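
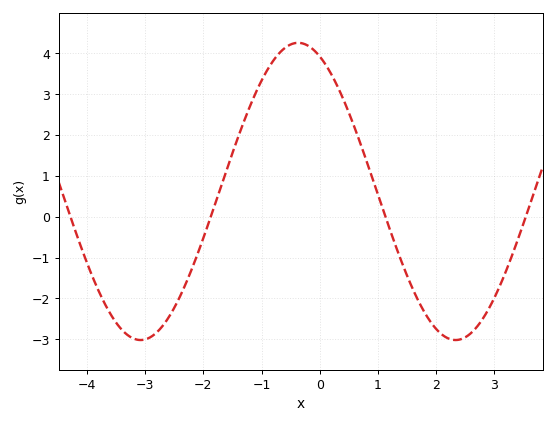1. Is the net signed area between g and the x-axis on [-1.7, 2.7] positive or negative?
positive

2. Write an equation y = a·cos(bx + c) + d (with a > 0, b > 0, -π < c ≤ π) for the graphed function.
y = 3.64cos(1.16x + 0.43) + 0.62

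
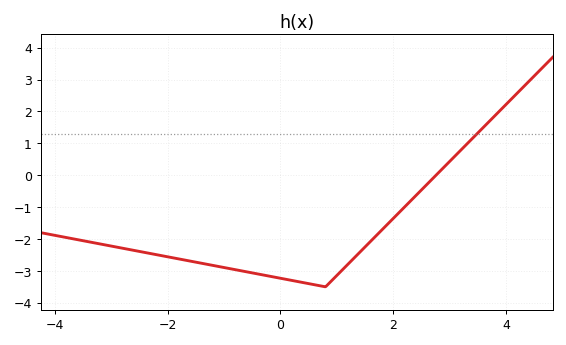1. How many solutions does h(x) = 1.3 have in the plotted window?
1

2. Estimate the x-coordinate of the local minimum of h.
0.796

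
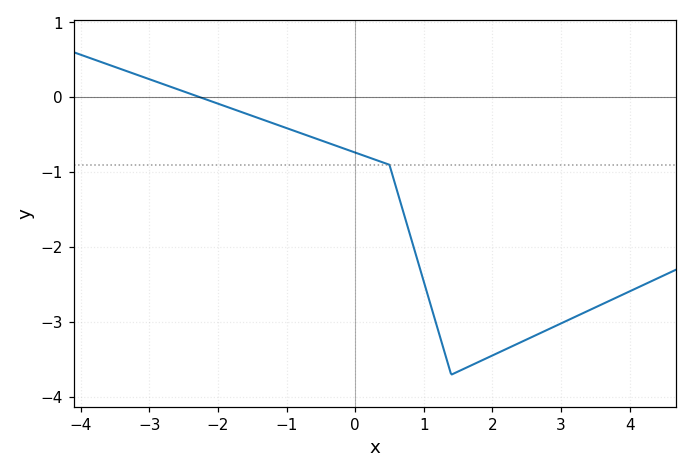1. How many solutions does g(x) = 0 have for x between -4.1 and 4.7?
1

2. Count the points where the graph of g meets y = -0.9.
1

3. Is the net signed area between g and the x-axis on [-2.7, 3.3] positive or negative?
negative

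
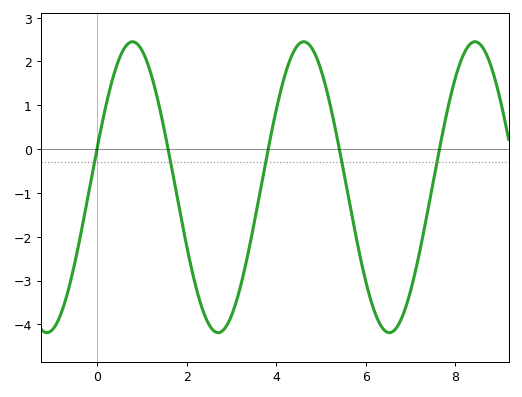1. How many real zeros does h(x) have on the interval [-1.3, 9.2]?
5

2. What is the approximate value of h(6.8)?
-3.88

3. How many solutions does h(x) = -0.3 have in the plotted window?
5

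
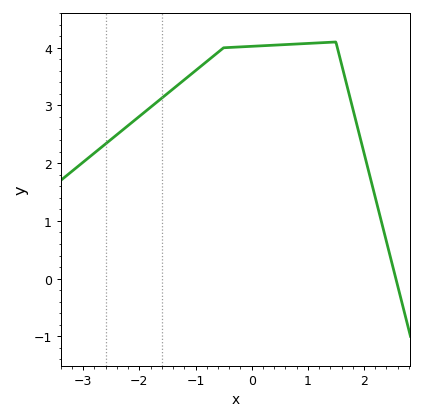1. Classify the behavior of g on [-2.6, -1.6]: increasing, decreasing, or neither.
increasing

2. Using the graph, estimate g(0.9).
4.1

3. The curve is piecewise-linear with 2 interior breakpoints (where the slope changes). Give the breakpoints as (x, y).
(-0.5, 4); (1.5, 4.1)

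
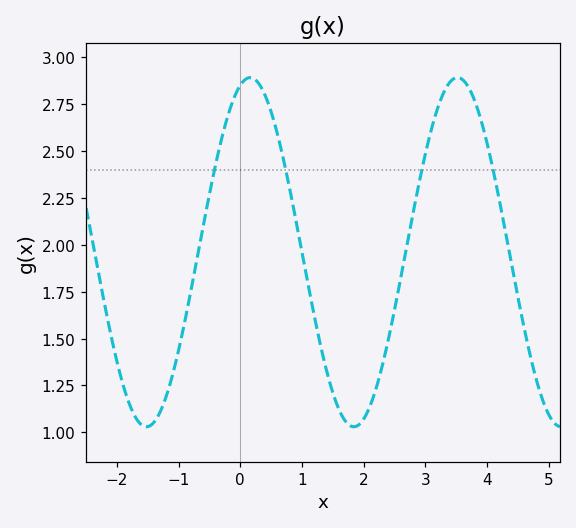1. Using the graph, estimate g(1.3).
1.47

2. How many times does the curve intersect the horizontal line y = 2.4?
4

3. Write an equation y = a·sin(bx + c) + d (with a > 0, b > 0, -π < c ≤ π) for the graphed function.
y = 0.93sin(1.87x + 1.27) + 1.96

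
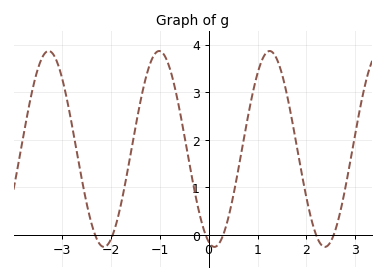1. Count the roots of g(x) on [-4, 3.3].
6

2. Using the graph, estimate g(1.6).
3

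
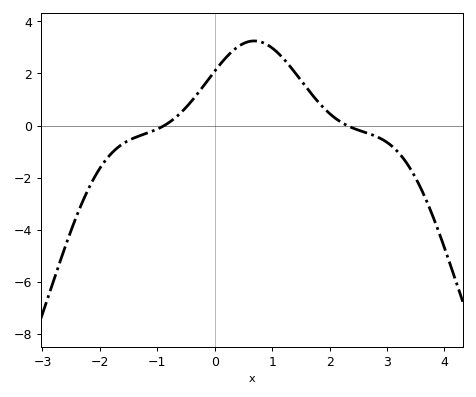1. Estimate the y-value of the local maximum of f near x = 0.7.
3.2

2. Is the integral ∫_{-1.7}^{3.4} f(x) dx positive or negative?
positive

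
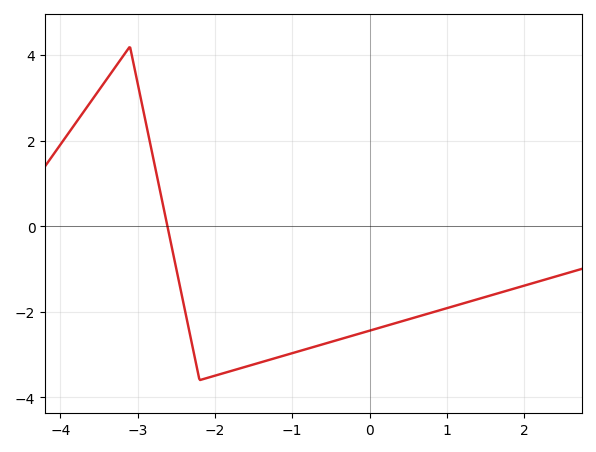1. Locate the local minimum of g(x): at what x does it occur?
-2.2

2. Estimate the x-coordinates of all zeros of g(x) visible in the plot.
-2.62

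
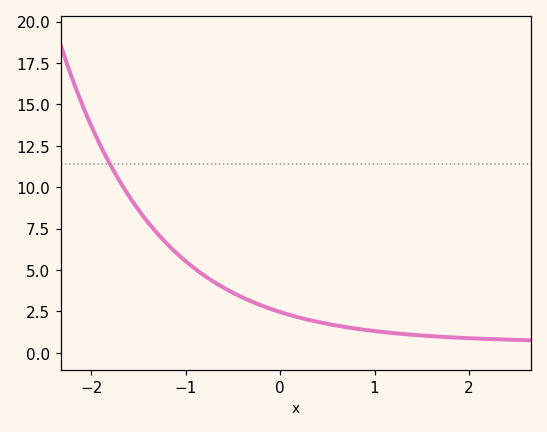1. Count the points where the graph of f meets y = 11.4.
1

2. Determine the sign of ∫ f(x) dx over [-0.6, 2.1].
positive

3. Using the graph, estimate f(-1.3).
7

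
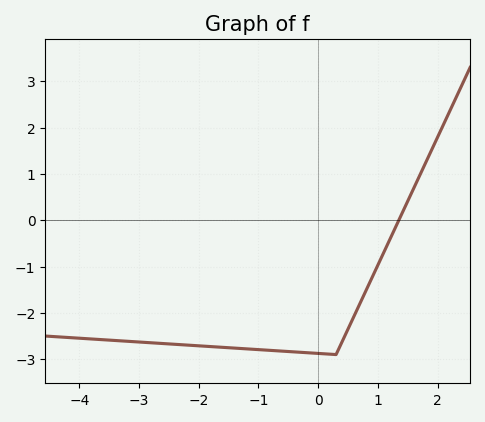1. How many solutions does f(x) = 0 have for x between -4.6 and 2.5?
1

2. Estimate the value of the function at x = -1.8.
-2.73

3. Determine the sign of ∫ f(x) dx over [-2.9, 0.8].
negative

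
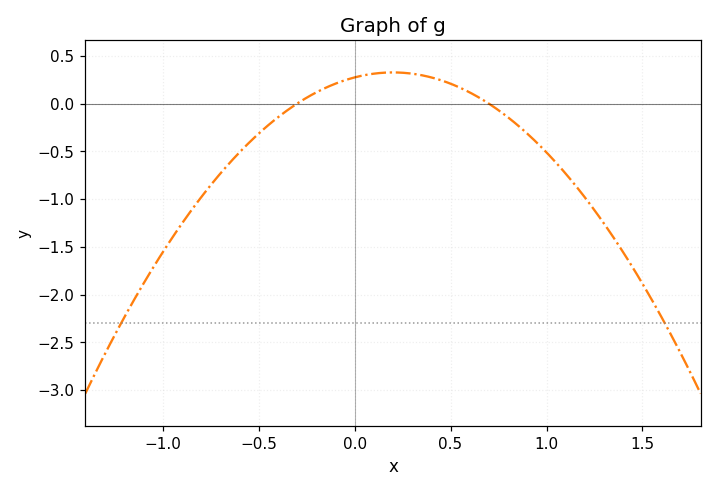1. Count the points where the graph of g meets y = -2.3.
2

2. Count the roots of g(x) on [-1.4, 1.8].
2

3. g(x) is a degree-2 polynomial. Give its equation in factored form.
y = -1.31(x + 0.3)(x - 0.7)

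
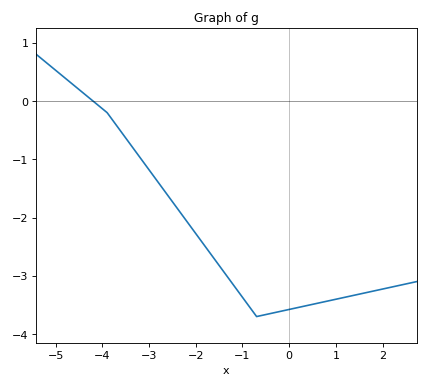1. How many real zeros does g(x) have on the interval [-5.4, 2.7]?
1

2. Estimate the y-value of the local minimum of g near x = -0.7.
-3.7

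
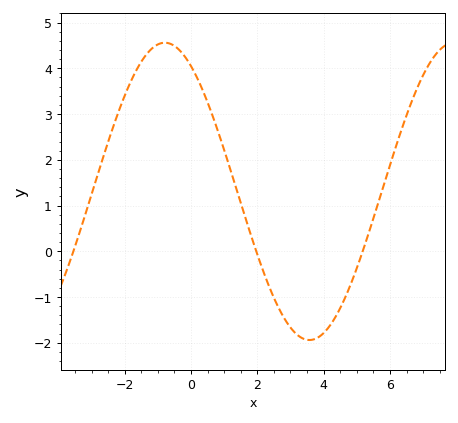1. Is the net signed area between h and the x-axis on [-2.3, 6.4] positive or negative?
positive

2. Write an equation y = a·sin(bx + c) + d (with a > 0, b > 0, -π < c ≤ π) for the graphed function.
y = 3.25sin(0.72x + 2.1) + 1.31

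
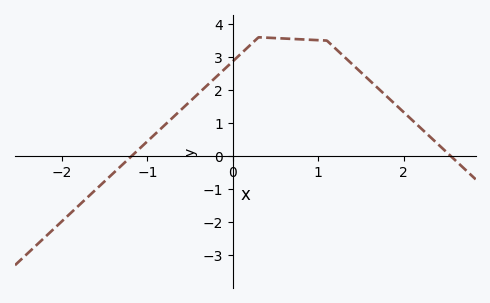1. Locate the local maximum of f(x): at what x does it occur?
0.3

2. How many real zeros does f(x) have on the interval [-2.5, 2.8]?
2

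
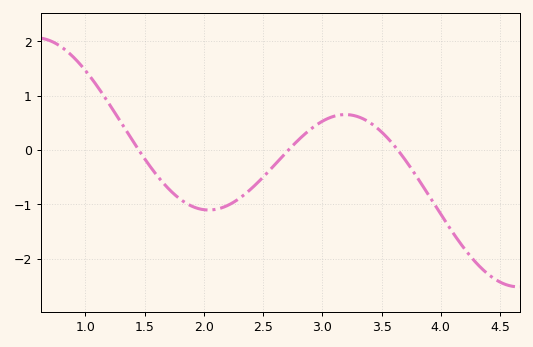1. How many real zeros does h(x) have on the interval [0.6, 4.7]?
3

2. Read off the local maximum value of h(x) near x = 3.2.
0.7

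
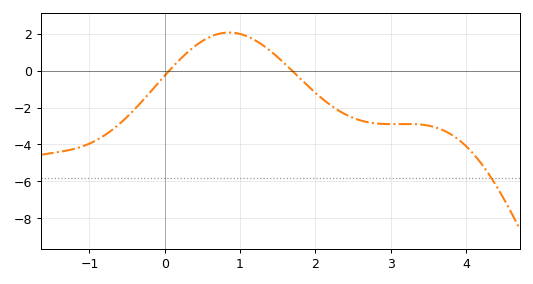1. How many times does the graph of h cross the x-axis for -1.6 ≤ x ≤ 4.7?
2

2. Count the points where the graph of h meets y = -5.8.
1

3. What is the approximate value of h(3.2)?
-2.8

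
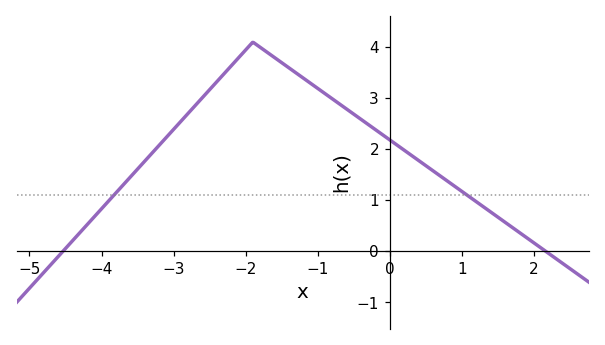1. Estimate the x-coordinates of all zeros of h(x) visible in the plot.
-4.6, 2.2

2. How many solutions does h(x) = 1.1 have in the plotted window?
2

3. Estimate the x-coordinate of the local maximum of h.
-1.8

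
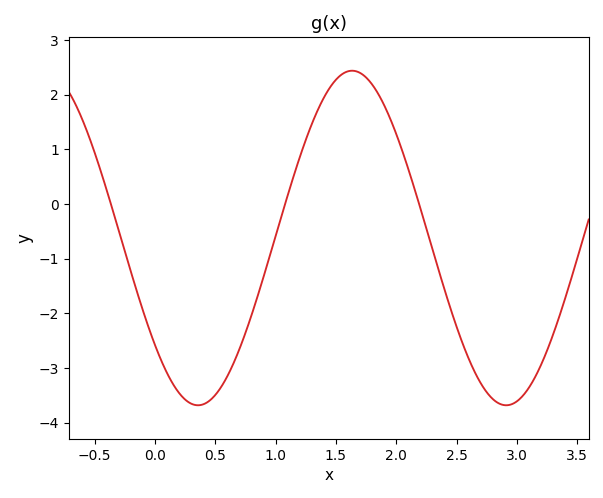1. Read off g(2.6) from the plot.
-2.8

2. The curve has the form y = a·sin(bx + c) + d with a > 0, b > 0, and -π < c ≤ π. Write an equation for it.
y = 3.06sin(2.5x - 2.5) - 0.62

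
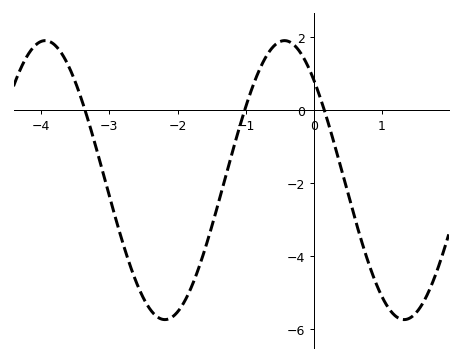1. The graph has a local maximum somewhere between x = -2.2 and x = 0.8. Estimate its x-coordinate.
-0.431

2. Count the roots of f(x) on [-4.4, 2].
3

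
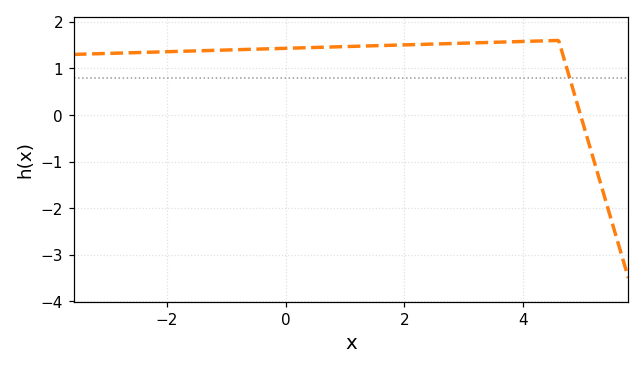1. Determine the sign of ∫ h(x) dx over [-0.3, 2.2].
positive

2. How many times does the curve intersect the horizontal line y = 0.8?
1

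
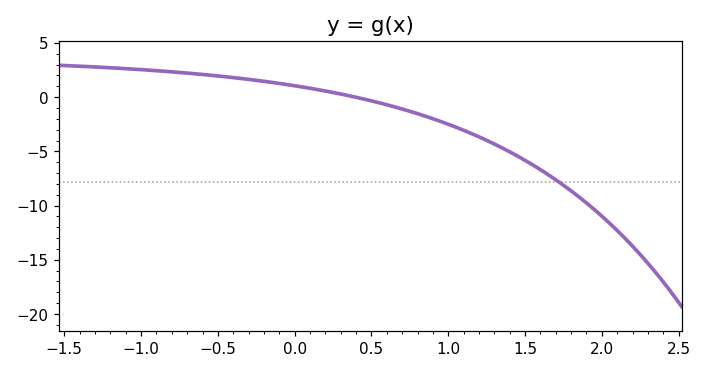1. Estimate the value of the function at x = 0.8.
-1.52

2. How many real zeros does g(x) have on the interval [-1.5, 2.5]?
1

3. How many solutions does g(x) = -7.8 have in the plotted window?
1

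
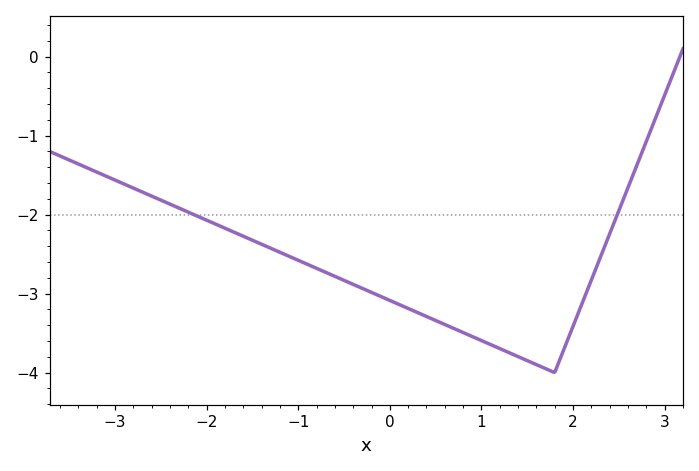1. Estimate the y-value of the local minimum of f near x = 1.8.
-4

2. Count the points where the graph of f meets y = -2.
2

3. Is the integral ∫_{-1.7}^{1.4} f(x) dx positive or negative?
negative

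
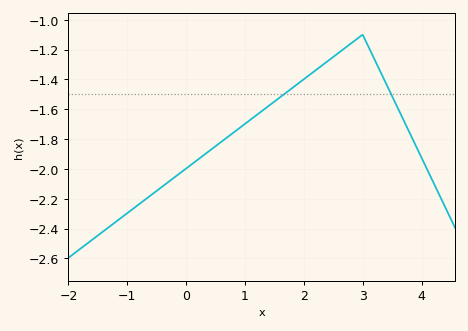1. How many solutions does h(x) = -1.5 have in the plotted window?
2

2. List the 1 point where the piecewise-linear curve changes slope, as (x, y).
(3, -1.1)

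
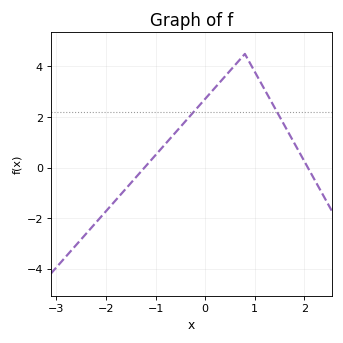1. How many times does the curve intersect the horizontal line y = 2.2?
2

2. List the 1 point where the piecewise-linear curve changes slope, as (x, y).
(0.8, 4.5)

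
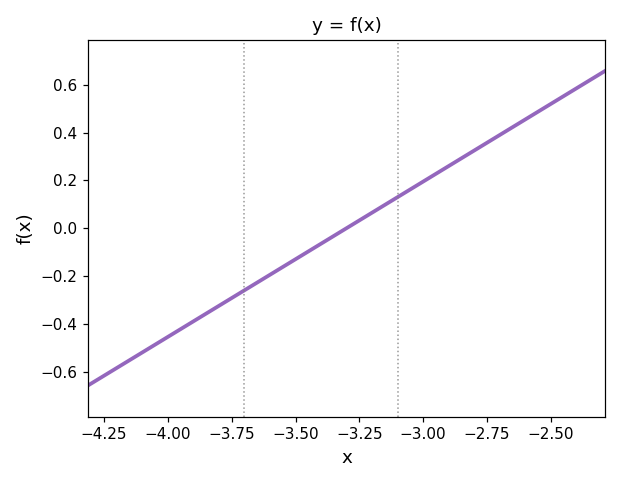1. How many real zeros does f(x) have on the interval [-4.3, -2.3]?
1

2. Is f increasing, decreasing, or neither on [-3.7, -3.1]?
increasing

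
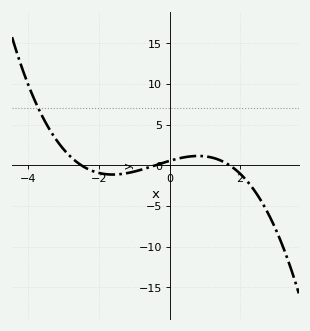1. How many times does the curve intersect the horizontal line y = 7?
1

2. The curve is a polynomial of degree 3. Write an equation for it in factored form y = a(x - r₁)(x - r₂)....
y = -0.32(x + 2.5)(x + 0.4)(x - 1.7)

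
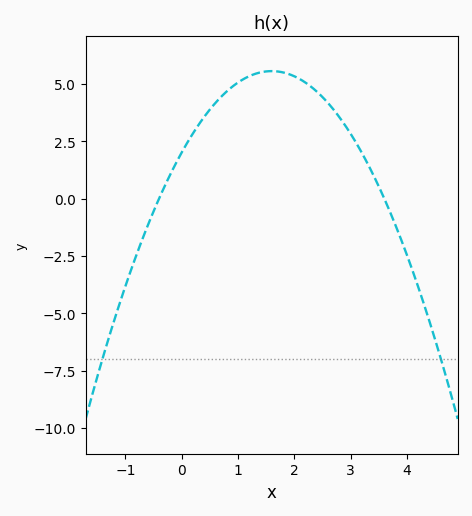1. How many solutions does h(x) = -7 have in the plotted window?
2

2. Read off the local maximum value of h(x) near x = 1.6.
5.56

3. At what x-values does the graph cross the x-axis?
-0.4, 3.6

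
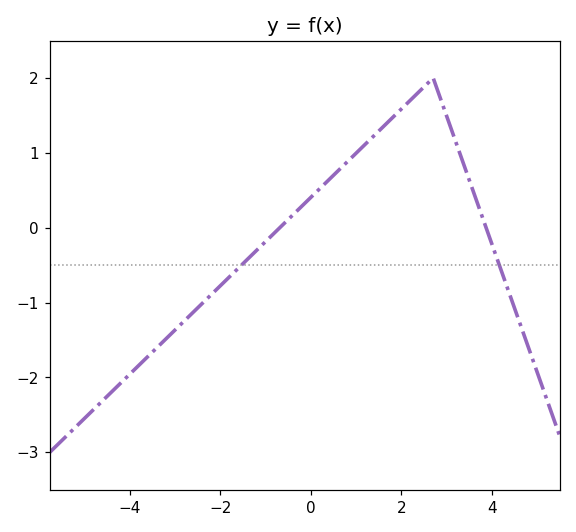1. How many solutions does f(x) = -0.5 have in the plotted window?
2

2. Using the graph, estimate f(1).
0.996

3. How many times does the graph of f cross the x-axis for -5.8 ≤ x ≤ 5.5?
2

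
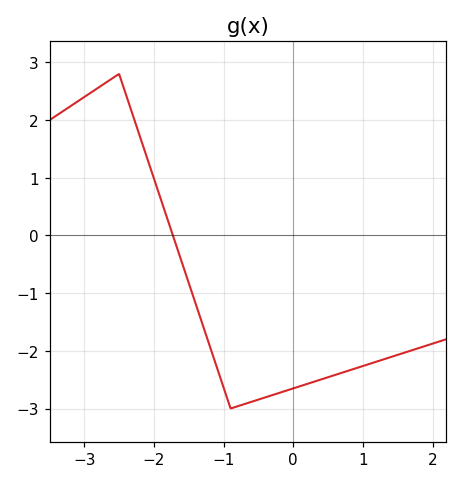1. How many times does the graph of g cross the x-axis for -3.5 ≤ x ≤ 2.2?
1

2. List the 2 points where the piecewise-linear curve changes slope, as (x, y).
(-2.5, 2.8); (-0.9, -3)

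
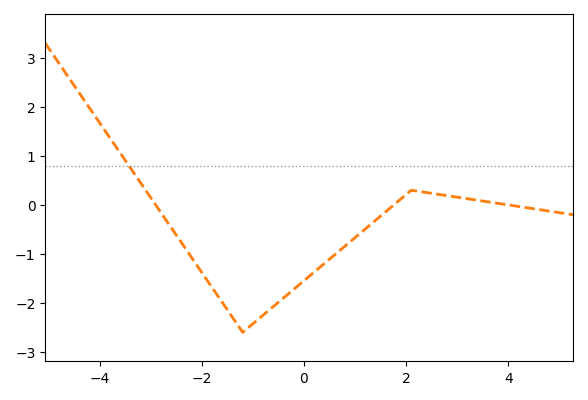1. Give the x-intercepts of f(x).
-2.9, 1.76, 4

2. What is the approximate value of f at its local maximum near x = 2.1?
0.3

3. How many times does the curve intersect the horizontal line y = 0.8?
1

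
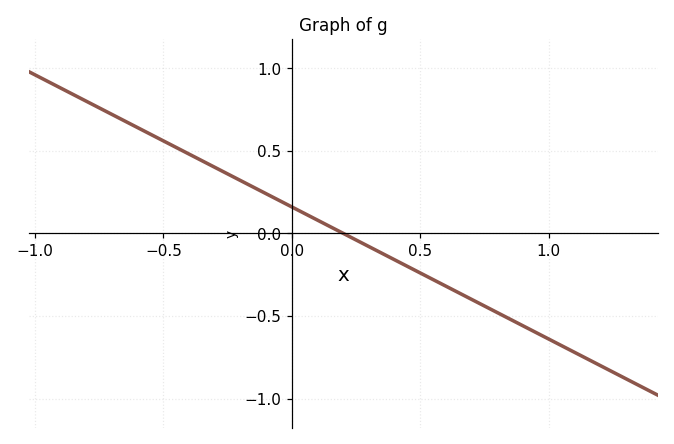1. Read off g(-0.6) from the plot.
0.64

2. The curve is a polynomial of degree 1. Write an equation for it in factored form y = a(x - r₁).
y = -0.8(x - 0.2)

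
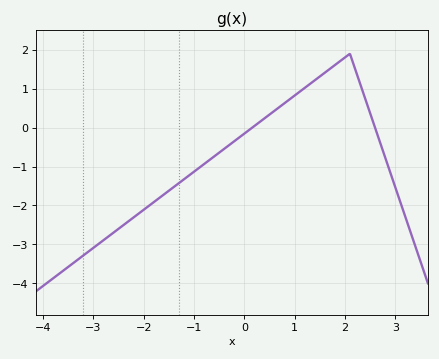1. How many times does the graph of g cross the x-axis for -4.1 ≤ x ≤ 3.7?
2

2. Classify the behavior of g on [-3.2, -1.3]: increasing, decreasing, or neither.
increasing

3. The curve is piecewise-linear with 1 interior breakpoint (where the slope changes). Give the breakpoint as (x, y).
(2.1, 1.9)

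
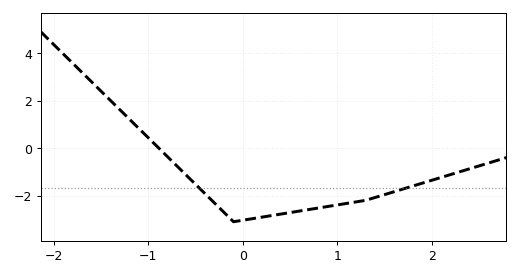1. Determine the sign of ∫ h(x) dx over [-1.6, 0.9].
negative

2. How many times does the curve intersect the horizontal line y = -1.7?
2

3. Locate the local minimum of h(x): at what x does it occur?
-0.1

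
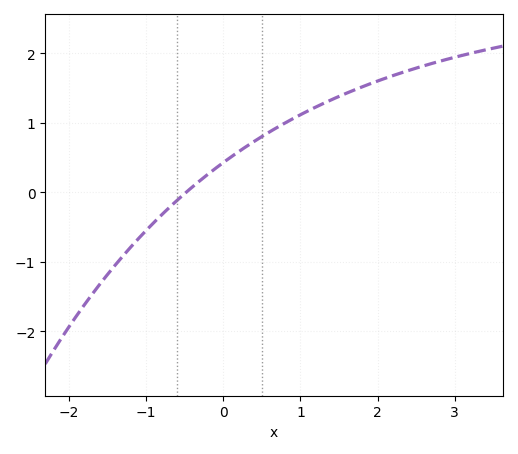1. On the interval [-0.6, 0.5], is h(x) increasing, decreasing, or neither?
increasing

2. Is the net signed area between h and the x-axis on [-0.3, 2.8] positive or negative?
positive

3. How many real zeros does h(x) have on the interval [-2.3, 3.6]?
1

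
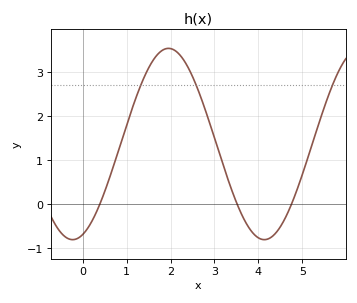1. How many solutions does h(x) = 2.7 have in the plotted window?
3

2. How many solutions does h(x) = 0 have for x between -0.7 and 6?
3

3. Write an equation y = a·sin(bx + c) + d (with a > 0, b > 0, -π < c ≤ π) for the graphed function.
y = 2.17sin(1.44x - 1.24) + 1.37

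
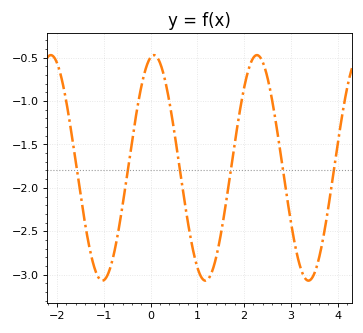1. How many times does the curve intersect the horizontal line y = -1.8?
6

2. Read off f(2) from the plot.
-0.85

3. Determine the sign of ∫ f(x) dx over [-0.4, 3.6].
negative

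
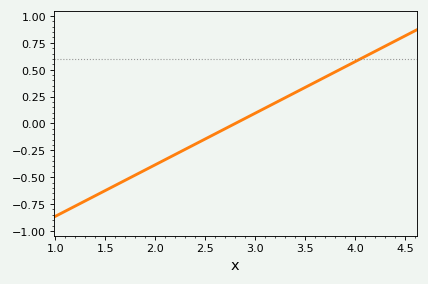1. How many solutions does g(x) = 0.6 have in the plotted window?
1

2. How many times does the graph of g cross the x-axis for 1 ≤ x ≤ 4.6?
1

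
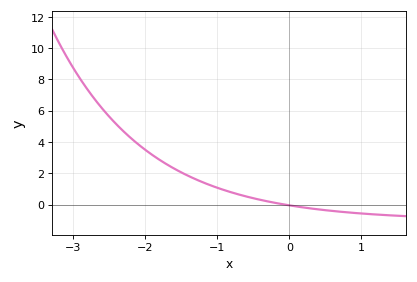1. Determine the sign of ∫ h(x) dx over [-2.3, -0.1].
positive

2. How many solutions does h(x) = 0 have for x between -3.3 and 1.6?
1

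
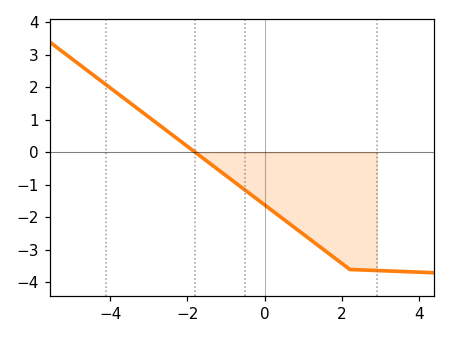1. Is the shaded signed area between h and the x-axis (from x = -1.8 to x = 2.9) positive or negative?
negative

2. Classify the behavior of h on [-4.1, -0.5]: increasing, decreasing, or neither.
decreasing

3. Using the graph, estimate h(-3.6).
1.63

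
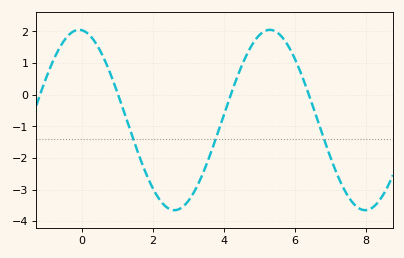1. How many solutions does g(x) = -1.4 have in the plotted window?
3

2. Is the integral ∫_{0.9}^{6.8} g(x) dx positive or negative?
negative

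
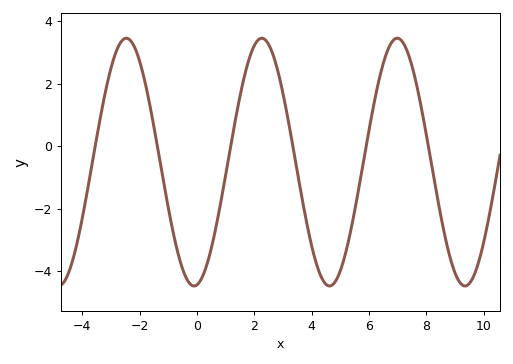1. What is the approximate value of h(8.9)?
-3.81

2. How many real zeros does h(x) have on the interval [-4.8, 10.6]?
6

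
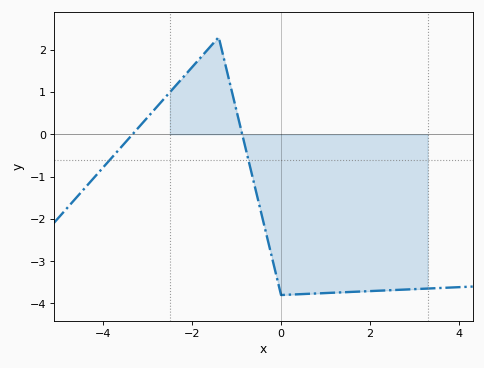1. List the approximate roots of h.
-3.4, -0.8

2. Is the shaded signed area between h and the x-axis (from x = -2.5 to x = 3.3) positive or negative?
negative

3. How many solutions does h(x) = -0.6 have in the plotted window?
2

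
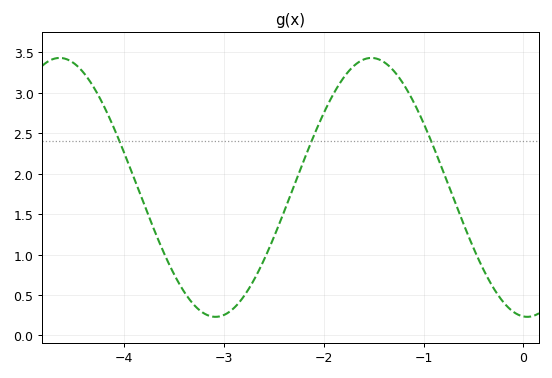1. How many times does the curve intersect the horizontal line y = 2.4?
3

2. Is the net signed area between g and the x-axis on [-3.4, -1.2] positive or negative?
positive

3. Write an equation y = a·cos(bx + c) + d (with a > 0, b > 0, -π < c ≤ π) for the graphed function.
y = 1.6cos(2.01x + 3.06) + 1.83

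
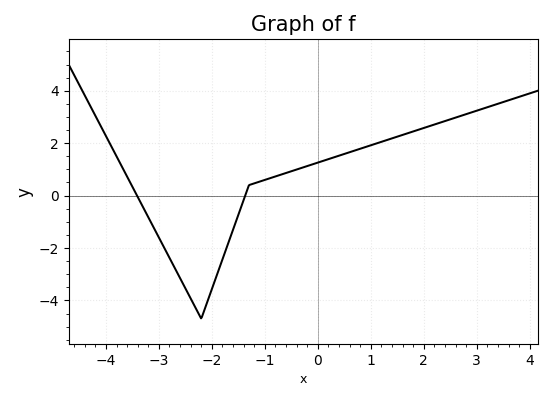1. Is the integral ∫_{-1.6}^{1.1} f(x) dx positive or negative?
positive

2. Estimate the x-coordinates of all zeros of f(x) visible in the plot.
-3.4, -1.4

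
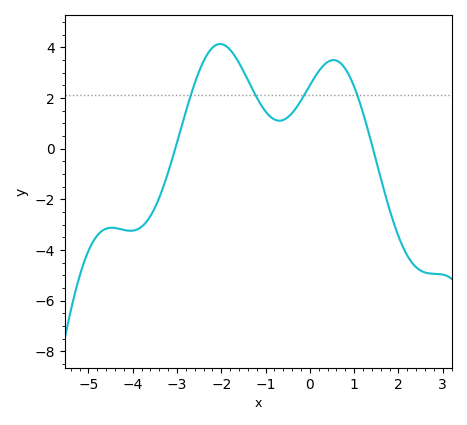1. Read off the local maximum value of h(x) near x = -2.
4.13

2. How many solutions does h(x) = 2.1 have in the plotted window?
4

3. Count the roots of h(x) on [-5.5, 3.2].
2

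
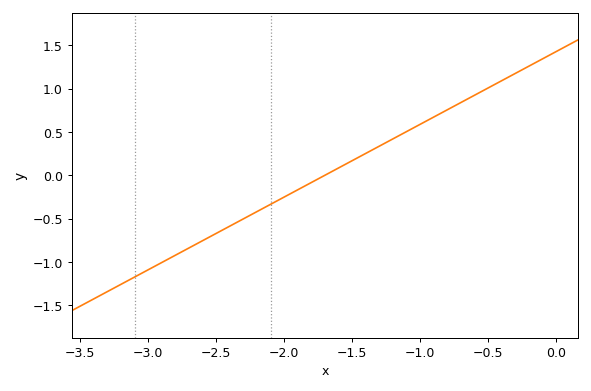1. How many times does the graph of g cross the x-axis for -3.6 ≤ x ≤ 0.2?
1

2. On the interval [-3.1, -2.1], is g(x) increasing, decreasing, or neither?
increasing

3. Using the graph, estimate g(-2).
-0.25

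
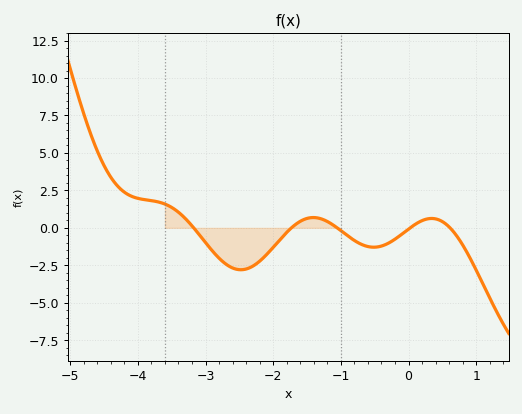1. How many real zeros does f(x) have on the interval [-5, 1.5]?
5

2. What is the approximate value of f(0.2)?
0.482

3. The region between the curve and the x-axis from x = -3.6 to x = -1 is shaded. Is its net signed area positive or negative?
negative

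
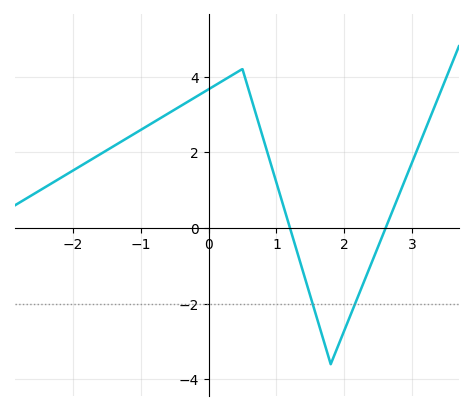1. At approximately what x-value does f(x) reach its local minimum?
1.8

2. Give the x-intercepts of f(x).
1.2, 2.61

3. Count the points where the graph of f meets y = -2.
2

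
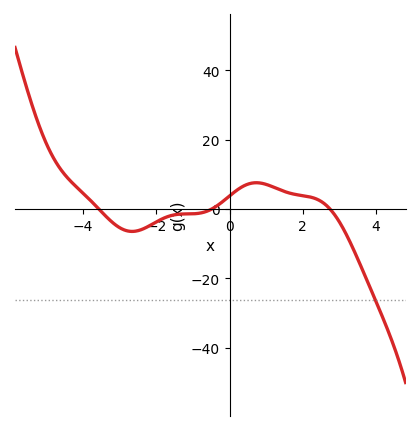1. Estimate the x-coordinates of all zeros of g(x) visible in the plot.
-3.57, -0.485, 2.74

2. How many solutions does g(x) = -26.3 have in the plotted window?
1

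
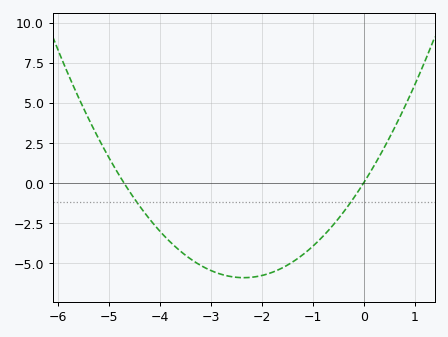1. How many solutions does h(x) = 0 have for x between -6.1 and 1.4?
2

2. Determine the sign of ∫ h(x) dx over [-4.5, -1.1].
negative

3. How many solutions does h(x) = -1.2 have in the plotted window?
2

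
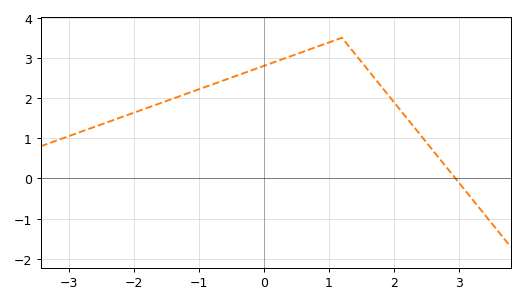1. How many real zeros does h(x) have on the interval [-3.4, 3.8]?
1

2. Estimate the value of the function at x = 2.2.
1.5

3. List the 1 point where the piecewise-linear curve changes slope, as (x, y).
(1.2, 3.5)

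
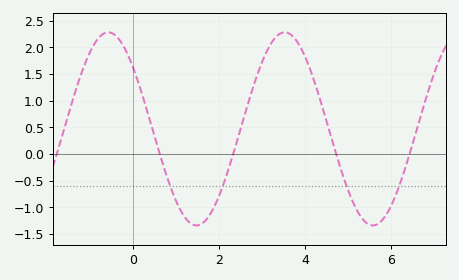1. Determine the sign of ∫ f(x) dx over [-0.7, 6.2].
positive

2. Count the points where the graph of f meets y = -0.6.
4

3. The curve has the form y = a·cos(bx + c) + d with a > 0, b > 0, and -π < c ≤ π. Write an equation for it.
y = 1.81cos(1.5x + 0.89) + 0.47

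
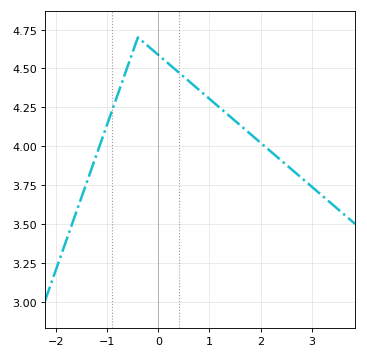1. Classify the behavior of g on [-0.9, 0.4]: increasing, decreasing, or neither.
neither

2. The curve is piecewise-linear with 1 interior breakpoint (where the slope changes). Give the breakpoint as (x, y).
(-0.4, 4.7)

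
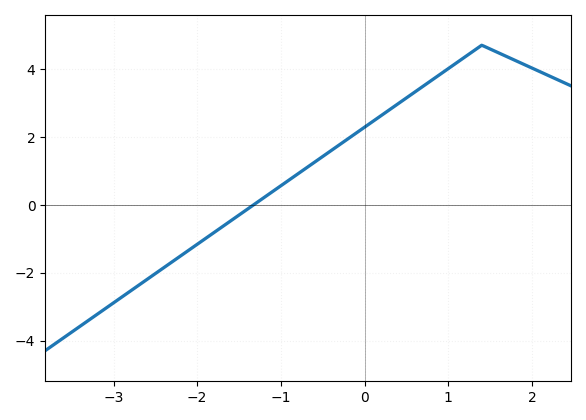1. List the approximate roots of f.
-1.3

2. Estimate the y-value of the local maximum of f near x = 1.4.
4.6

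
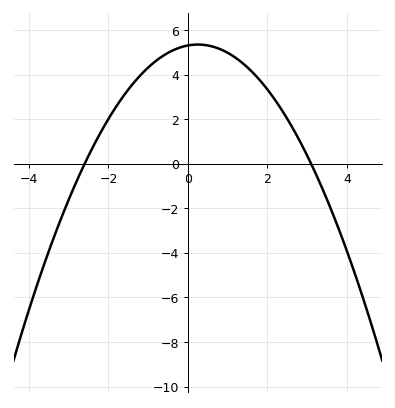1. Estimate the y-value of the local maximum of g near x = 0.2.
5.4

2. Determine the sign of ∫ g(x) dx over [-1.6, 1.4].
positive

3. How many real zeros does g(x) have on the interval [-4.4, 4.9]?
2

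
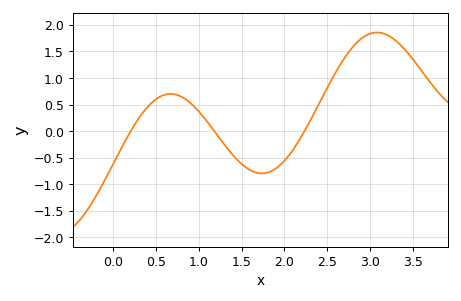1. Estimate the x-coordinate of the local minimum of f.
1.7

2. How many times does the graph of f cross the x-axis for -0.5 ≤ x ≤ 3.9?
3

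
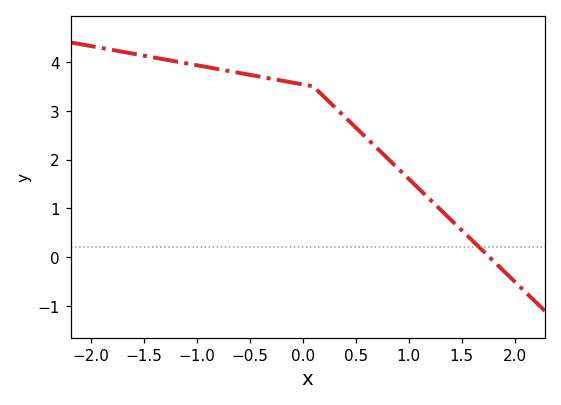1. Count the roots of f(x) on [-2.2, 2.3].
1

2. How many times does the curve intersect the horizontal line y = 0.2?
1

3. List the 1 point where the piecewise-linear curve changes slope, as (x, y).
(0.1, 3.5)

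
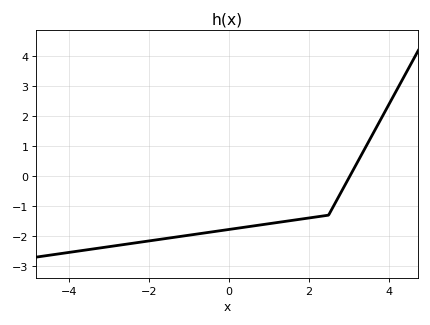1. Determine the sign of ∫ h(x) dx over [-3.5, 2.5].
negative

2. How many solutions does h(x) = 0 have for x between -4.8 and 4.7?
1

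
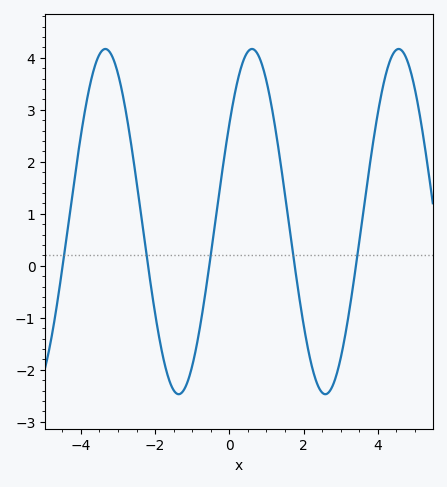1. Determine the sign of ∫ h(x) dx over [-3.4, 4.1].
positive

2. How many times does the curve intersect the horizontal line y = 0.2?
5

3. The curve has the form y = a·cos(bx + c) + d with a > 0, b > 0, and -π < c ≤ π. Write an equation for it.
y = 3.32cos(1.6x - 0.97) + 0.85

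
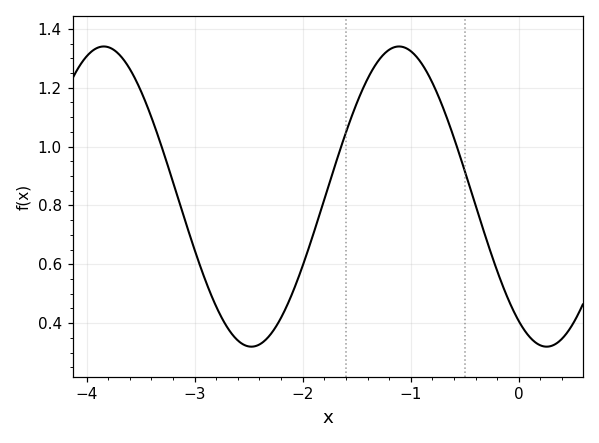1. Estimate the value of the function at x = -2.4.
0.328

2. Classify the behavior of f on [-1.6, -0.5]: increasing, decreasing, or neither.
neither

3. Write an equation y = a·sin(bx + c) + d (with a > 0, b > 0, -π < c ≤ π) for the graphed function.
y = 0.51sin(2.3x - 2.16) + 0.83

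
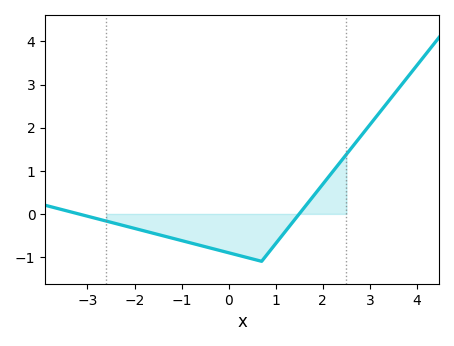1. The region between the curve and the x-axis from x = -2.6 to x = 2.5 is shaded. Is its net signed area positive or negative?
negative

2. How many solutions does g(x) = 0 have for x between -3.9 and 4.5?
2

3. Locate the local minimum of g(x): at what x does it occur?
0.698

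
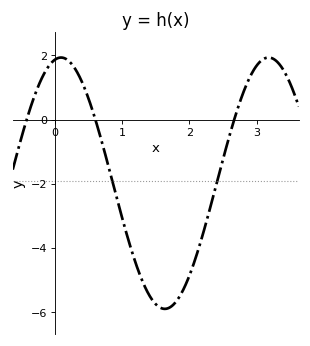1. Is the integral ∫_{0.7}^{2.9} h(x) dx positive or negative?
negative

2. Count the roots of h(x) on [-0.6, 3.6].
3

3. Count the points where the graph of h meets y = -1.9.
2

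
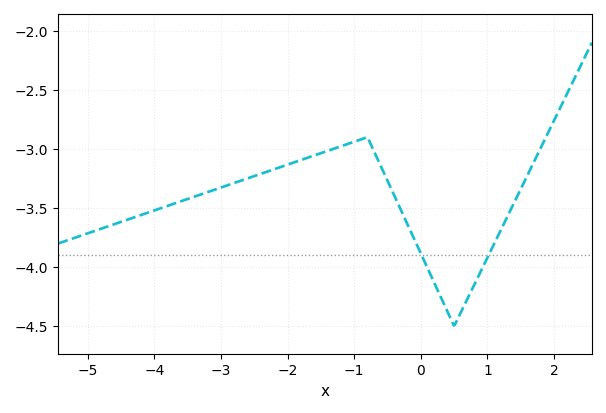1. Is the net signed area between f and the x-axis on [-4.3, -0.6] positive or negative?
negative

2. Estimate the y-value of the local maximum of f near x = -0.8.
-2.9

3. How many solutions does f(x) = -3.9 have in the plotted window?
2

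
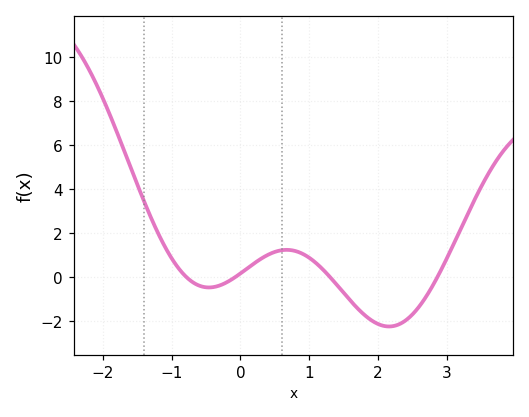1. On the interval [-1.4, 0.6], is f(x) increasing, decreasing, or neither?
neither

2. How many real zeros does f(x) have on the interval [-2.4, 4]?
4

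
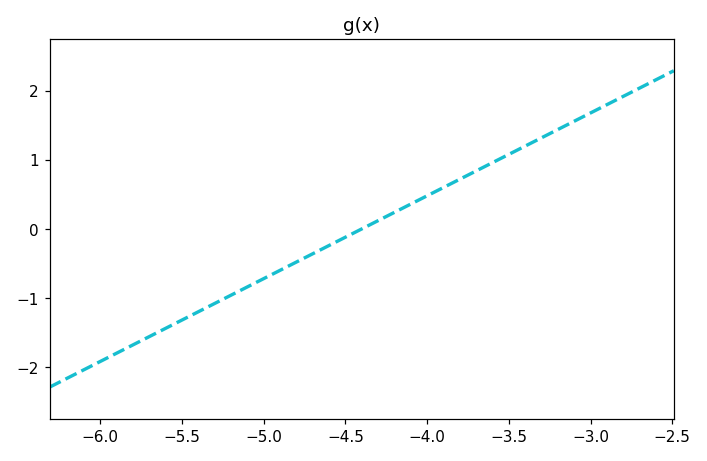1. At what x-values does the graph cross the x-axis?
-4.4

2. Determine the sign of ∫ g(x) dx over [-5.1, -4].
negative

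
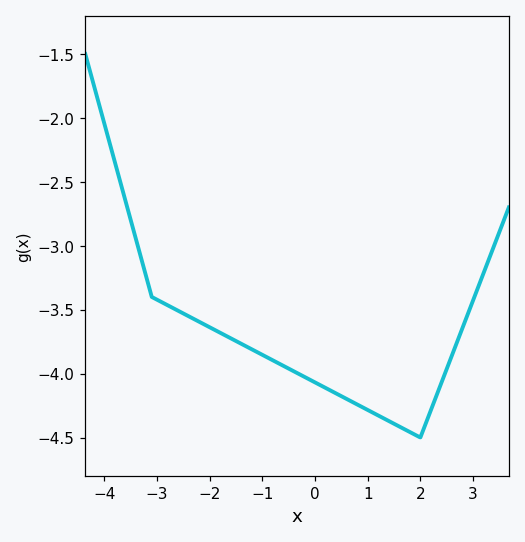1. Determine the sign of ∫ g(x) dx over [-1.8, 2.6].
negative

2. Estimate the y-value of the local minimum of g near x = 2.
-4.5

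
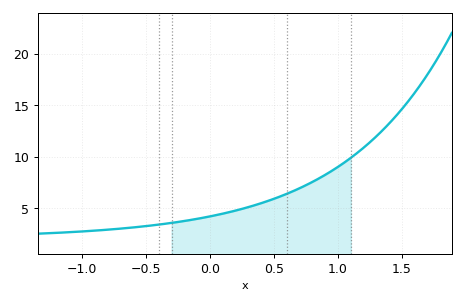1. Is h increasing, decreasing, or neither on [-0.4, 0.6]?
increasing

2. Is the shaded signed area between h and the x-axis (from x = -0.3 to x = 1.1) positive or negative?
positive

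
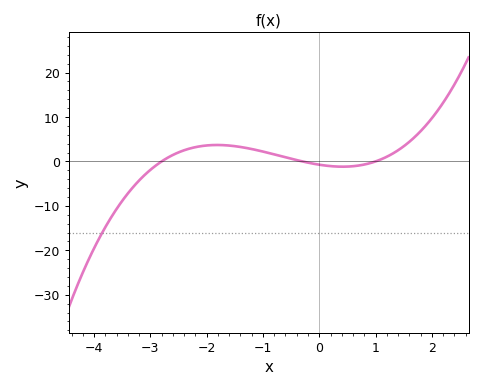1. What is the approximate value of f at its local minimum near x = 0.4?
-1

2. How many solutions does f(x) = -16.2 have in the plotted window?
1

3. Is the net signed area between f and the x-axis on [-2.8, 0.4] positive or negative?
positive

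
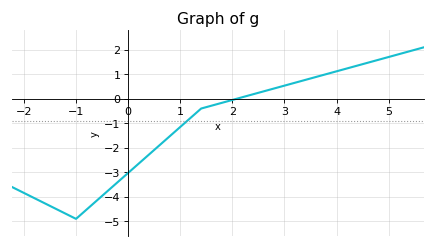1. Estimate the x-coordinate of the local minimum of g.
-1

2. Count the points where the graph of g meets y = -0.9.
1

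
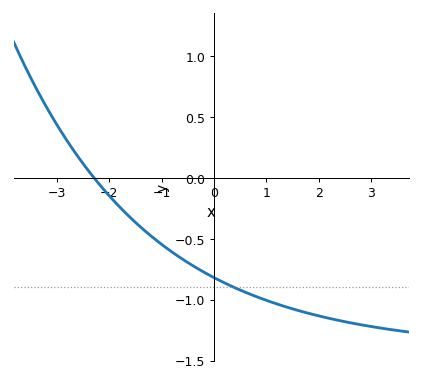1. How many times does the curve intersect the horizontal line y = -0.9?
1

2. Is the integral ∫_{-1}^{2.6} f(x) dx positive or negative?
negative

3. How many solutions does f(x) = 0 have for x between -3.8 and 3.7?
1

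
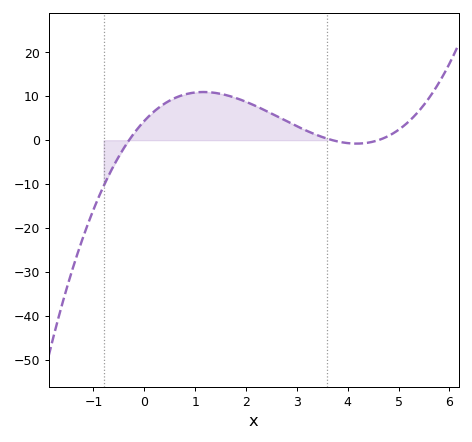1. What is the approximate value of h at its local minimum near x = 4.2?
-1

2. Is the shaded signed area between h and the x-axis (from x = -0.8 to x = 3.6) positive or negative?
positive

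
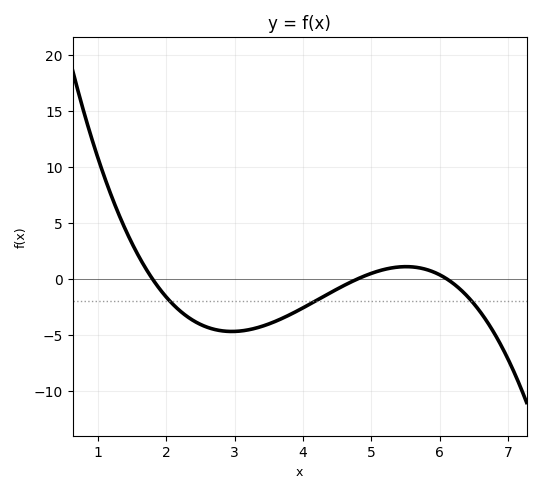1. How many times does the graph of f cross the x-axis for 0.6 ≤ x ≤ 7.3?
3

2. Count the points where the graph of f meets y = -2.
3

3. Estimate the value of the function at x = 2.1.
-2.27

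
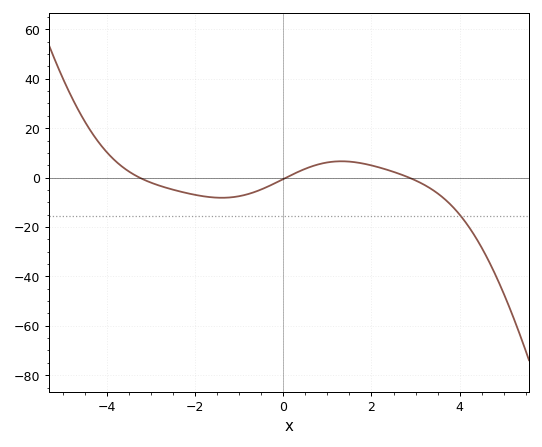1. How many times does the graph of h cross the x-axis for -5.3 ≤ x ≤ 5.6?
3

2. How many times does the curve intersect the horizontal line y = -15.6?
1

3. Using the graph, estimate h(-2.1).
-6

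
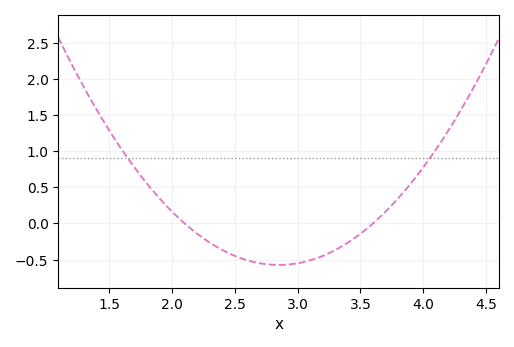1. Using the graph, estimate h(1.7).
0.8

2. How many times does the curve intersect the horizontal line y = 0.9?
2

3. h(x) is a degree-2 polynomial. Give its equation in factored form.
y = 1.02(x - 2.1)(x - 3.6)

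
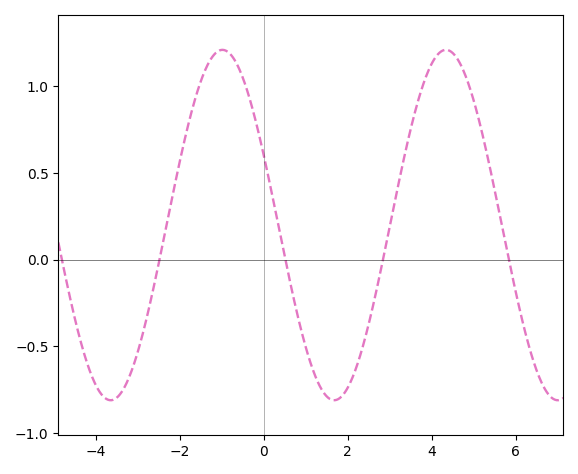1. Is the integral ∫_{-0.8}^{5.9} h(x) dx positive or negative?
positive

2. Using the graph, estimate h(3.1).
0.307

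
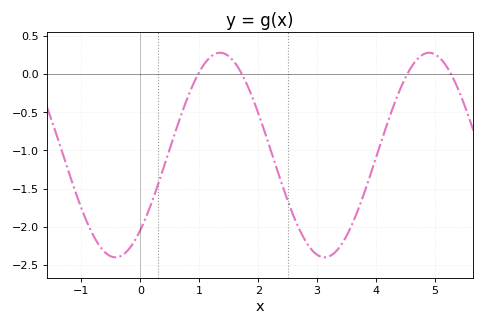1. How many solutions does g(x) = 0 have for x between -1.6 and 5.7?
4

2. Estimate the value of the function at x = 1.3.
0.25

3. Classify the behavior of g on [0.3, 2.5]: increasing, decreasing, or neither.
neither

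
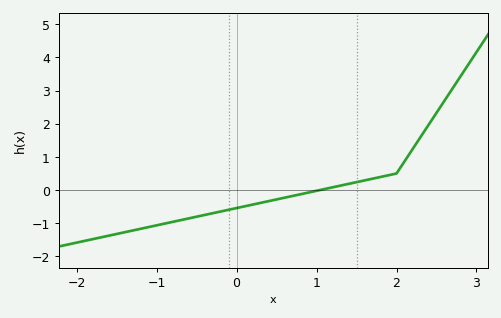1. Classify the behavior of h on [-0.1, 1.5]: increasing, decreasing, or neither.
increasing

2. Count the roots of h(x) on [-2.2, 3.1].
1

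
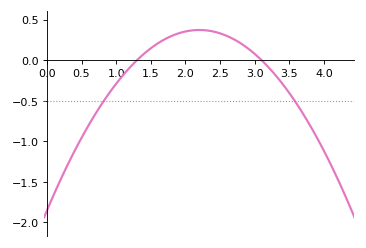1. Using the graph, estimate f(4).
-1.1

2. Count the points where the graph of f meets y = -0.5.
2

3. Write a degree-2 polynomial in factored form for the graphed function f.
y = -0.46(x - 1.3)(x - 3.1)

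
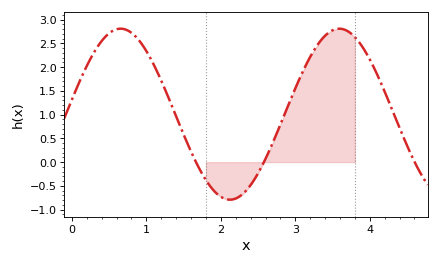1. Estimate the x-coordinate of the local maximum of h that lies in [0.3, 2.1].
0.654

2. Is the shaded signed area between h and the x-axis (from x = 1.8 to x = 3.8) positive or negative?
positive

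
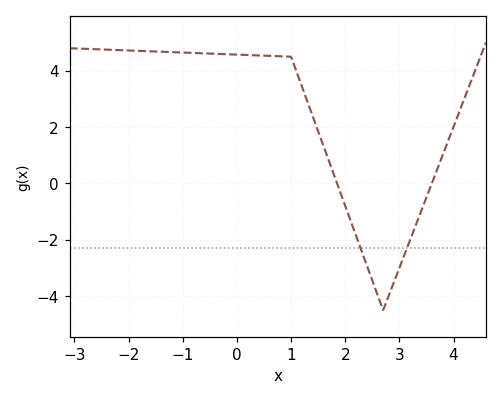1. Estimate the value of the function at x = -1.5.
4.68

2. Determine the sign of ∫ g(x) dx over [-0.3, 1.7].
positive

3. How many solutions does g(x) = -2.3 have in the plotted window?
2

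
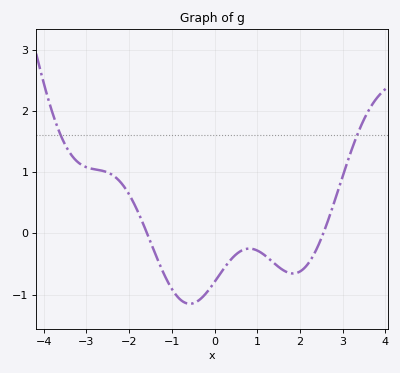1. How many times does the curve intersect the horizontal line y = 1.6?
2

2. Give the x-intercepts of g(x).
-1.6, 2.6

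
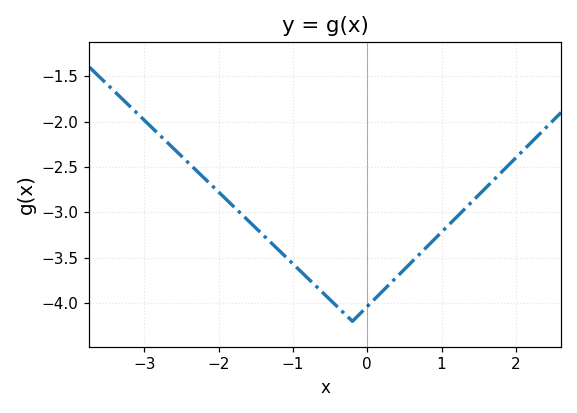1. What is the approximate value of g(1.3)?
-2.95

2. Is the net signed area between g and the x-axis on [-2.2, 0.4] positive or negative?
negative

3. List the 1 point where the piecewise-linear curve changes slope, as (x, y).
(-0.2, -4.2)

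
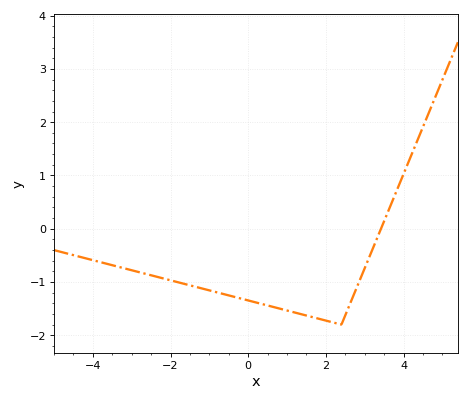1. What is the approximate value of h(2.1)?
-1.7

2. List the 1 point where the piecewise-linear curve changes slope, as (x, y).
(2.4, -1.8)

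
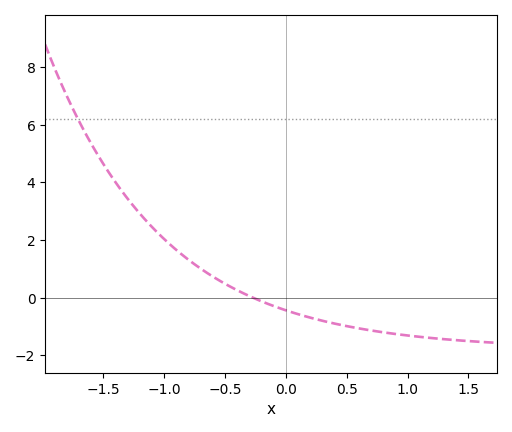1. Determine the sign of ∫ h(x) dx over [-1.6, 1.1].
positive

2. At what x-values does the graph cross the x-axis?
-0.271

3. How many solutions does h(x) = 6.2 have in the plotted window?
1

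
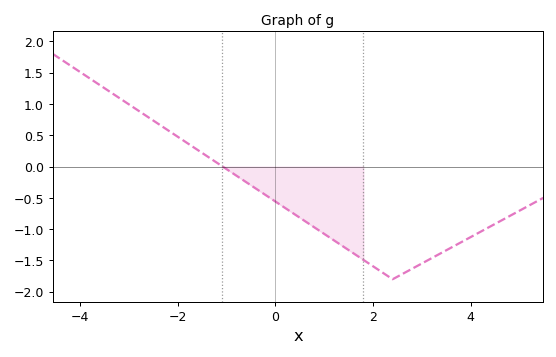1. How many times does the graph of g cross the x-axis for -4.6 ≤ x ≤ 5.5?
1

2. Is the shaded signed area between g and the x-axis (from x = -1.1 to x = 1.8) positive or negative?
negative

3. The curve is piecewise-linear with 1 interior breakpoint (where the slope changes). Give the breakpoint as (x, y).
(2.4, -1.8)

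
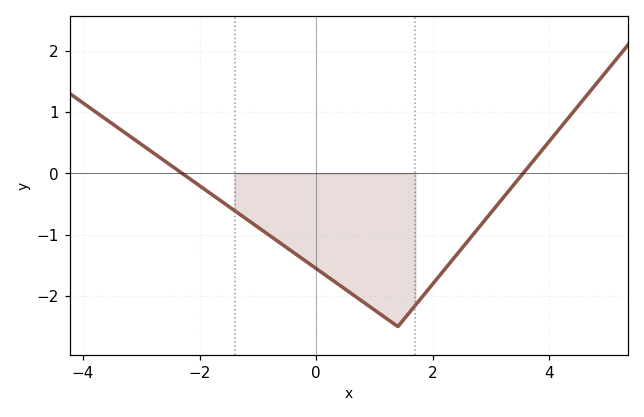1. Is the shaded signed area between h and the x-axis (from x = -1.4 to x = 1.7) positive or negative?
negative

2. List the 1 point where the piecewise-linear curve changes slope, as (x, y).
(1.4, -2.5)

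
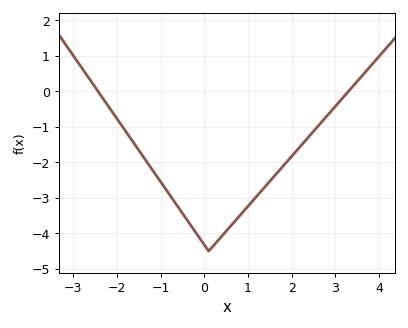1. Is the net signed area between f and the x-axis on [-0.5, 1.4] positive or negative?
negative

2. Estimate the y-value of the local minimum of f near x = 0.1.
-4.5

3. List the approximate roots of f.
-2.4, 3.2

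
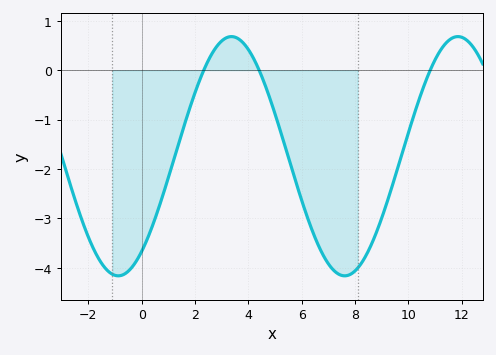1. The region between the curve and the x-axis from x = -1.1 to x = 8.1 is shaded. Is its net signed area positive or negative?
negative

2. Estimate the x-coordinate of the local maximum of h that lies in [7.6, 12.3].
11.8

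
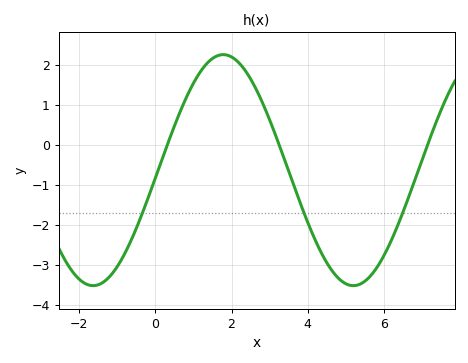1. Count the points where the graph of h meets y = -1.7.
3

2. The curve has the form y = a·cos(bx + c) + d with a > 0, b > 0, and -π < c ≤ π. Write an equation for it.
y = 2.89cos(0.92x - 1.64) - 0.63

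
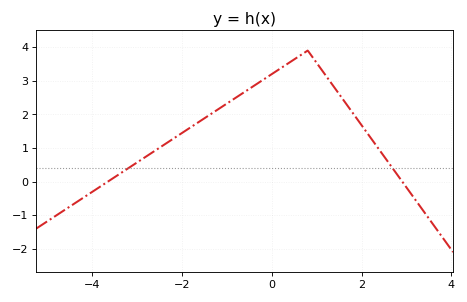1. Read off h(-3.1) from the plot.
0.48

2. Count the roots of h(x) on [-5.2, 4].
2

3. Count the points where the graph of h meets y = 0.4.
2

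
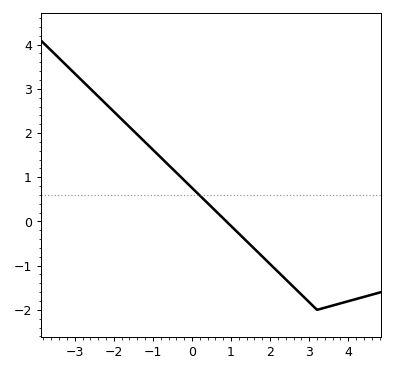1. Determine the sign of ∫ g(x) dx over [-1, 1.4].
positive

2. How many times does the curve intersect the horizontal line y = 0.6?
1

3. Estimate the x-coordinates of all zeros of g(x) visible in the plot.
0.881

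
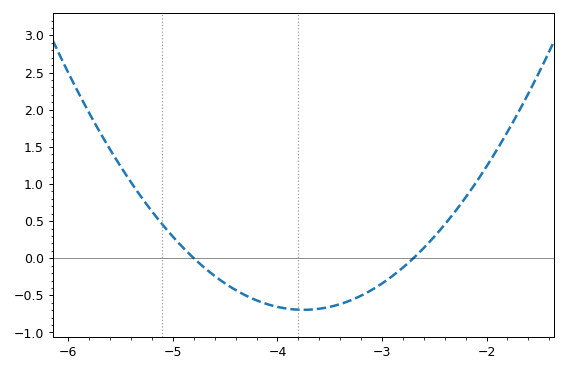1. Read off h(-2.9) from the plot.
-0.25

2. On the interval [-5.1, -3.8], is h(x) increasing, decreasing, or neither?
decreasing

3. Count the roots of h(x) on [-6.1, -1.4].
2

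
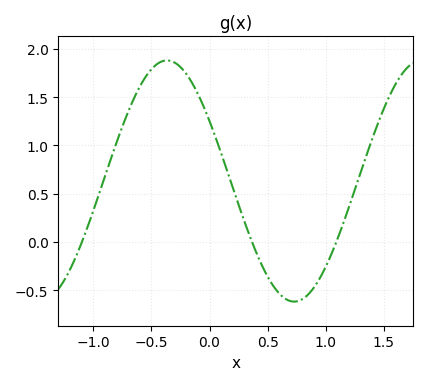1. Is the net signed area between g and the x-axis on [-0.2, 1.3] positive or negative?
positive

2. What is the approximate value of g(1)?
-0.25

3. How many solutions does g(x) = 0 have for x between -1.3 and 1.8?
3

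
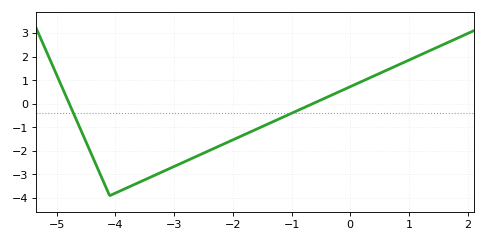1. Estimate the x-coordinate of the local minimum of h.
-4.1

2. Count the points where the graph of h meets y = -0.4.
2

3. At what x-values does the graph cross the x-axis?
-4.79, -0.643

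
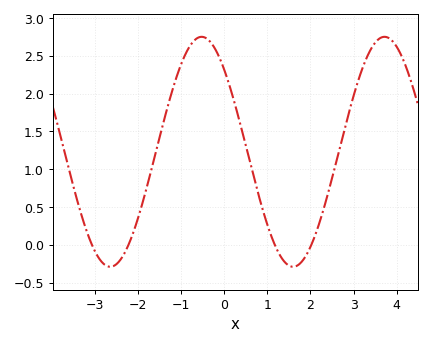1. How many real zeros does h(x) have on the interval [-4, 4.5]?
4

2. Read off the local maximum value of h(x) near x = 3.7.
2.75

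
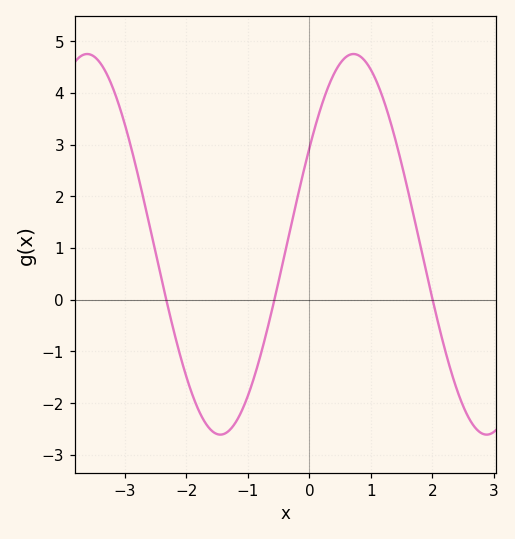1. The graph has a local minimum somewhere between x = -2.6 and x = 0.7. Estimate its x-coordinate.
-1.45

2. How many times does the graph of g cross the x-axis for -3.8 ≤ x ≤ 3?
3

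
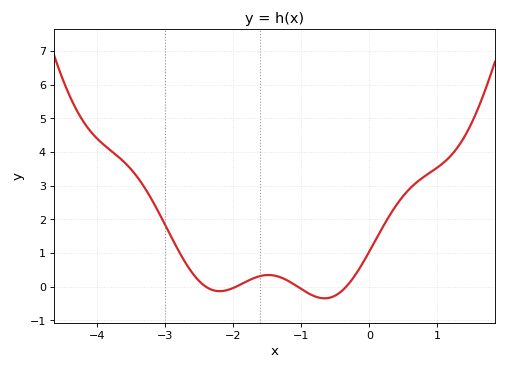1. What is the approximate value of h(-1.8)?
0.162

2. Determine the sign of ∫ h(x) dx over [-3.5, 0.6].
positive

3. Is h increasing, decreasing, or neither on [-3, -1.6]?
neither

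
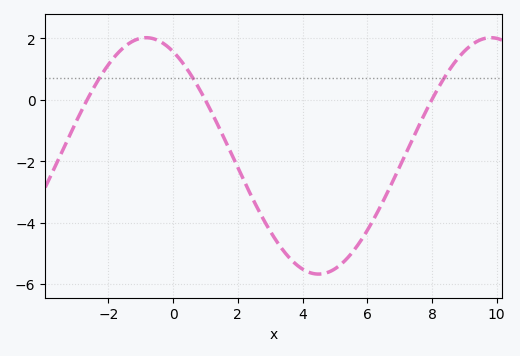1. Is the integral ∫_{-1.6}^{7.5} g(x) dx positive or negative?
negative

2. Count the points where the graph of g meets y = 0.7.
3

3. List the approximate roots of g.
-2.6, 1, 8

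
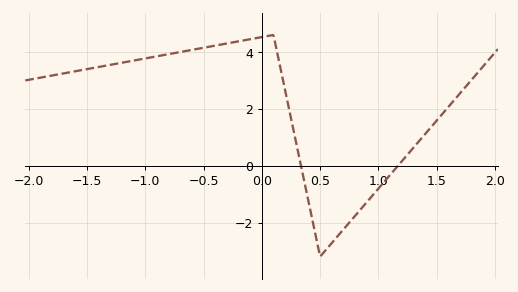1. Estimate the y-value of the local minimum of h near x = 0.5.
-3.2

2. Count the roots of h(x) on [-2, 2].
2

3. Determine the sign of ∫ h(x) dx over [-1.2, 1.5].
positive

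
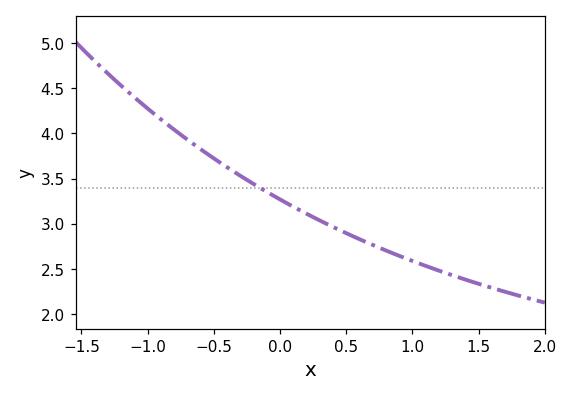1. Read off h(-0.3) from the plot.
3.55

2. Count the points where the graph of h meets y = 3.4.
1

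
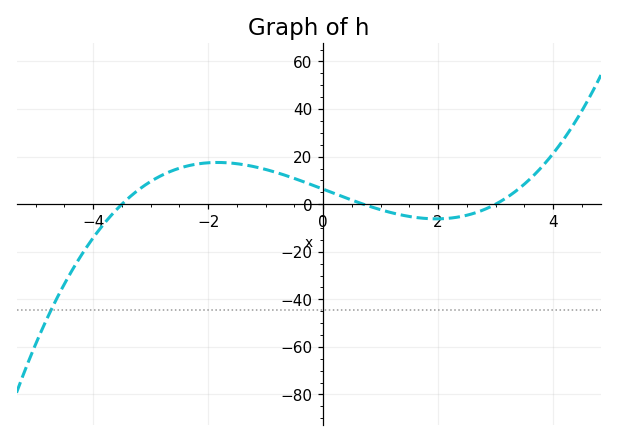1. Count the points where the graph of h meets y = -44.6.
1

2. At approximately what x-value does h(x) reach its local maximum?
-1.8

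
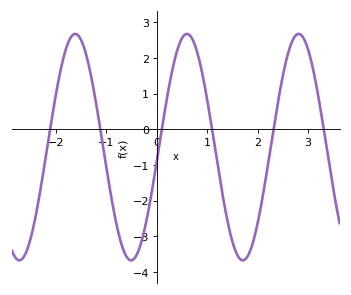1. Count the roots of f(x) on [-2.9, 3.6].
6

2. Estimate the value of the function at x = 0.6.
2.7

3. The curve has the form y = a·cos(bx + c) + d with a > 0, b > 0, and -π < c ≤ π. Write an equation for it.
y = 3.17cos(2.8x - 1.7) - 0.5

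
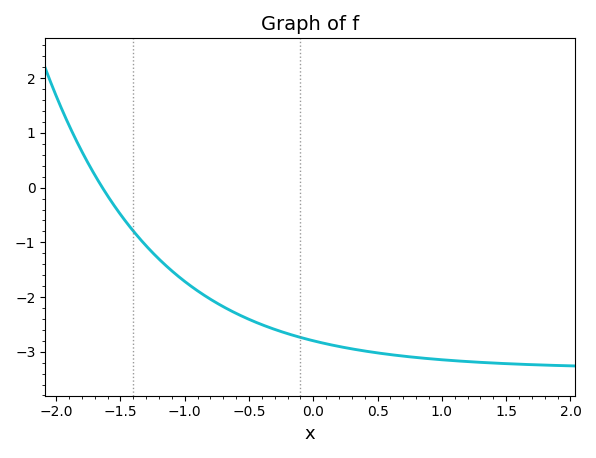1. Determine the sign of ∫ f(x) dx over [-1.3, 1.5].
negative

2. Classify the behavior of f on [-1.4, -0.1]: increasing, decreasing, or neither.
decreasing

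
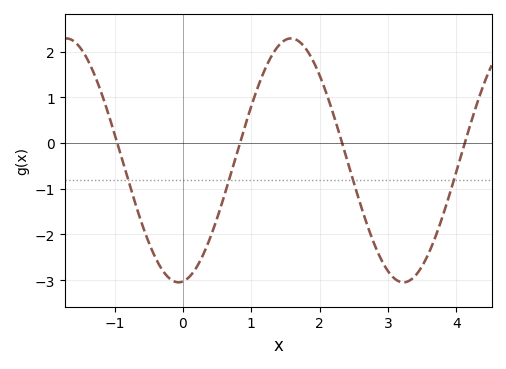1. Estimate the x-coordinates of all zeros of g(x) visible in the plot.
-0.96, 0.834, 2.33, 4.12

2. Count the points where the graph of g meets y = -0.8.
4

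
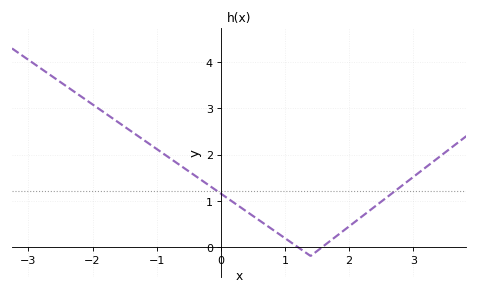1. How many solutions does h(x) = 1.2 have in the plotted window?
2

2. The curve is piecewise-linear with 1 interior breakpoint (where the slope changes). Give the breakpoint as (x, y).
(1.4, -0.2)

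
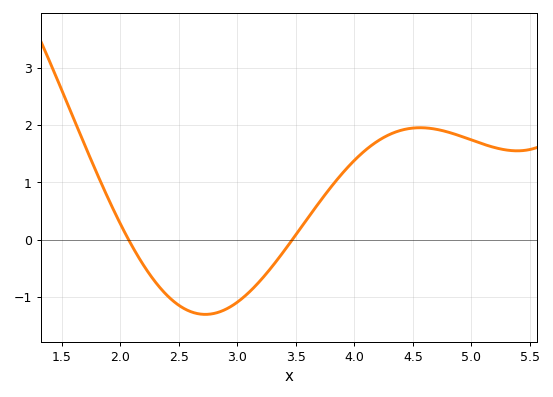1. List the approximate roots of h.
2.1, 3.5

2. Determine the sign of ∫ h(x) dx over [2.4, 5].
positive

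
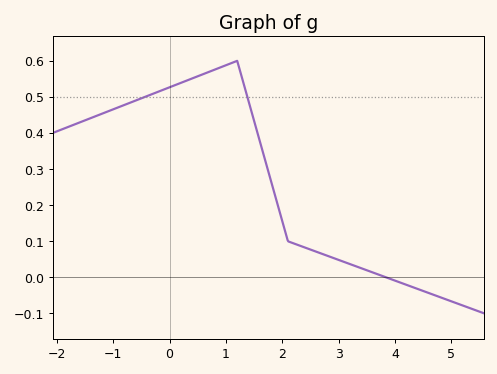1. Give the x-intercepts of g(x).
3.8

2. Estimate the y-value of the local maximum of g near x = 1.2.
0.6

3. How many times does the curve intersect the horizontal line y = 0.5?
2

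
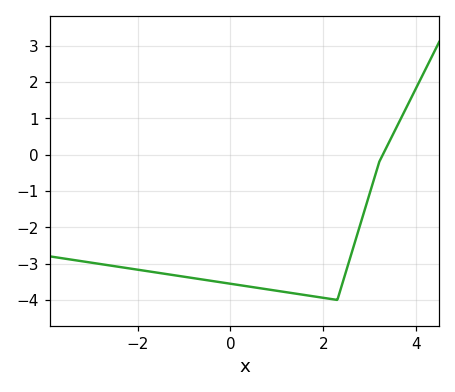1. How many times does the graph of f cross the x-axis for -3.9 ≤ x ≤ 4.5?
1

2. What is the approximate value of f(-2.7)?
-3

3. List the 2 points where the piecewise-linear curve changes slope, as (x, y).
(2.3, -4); (3.2, -0.2)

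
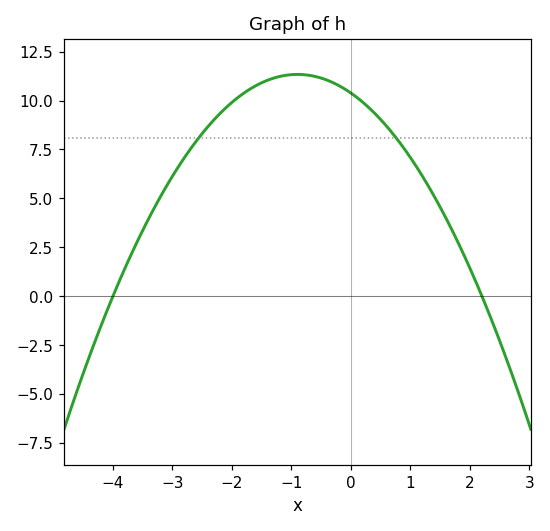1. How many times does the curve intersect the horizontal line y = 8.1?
2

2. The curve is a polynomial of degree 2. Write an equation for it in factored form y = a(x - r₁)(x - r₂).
y = -1.18(x + 4)(x - 2.2)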